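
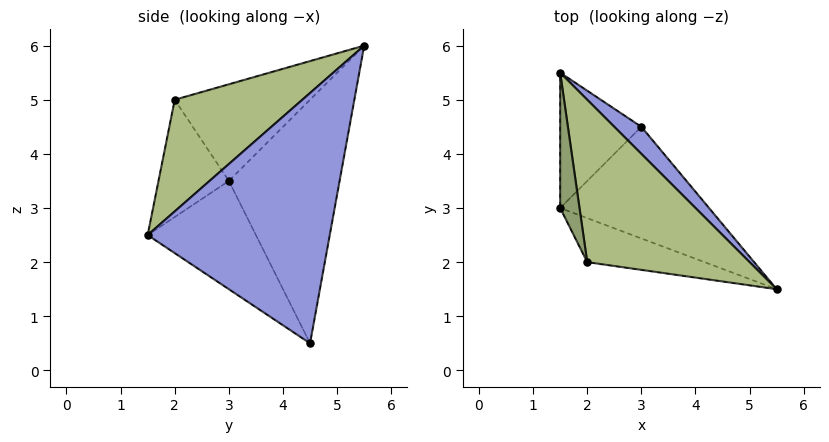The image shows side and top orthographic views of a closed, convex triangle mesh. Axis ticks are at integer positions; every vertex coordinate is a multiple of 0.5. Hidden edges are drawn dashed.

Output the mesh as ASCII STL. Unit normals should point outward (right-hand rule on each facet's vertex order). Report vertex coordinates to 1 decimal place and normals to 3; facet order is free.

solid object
 facet normal -0.410 -0.717 -0.564
  outer loop
   vertex 3.0 4.5 0.5
   vertex 5.5 1.5 2.5
   vertex 1.5 3.0 3.5
  endloop
 endfacet
 facet normal -0.905 0.302 -0.302
  outer loop
   vertex 3.0 4.5 0.5
   vertex 1.5 3.0 3.5
   vertex 1.5 5.5 6.0
  endloop
 endfacet
 facet normal 0.739 0.669 0.080
  outer loop
   vertex 3.0 4.5 0.5
   vertex 1.5 5.5 6.0
   vertex 5.5 1.5 2.5
  endloop
 endfacet
 facet normal -0.408 -0.816 -0.408
  outer loop
   vertex 2.0 2.0 5.0
   vertex 1.5 3.0 3.5
   vertex 5.5 1.5 2.5
  endloop
 endfacet
 facet normal -0.962 -0.192 0.192
  outer loop
   vertex 2.0 2.0 5.0
   vertex 1.5 5.5 6.0
   vertex 1.5 3.0 3.5
  endloop
 endfacet
 facet normal 0.560 -0.153 0.814
  outer loop
   vertex 2.0 2.0 5.0
   vertex 5.5 1.5 2.5
   vertex 1.5 5.5 6.0
  endloop
 endfacet
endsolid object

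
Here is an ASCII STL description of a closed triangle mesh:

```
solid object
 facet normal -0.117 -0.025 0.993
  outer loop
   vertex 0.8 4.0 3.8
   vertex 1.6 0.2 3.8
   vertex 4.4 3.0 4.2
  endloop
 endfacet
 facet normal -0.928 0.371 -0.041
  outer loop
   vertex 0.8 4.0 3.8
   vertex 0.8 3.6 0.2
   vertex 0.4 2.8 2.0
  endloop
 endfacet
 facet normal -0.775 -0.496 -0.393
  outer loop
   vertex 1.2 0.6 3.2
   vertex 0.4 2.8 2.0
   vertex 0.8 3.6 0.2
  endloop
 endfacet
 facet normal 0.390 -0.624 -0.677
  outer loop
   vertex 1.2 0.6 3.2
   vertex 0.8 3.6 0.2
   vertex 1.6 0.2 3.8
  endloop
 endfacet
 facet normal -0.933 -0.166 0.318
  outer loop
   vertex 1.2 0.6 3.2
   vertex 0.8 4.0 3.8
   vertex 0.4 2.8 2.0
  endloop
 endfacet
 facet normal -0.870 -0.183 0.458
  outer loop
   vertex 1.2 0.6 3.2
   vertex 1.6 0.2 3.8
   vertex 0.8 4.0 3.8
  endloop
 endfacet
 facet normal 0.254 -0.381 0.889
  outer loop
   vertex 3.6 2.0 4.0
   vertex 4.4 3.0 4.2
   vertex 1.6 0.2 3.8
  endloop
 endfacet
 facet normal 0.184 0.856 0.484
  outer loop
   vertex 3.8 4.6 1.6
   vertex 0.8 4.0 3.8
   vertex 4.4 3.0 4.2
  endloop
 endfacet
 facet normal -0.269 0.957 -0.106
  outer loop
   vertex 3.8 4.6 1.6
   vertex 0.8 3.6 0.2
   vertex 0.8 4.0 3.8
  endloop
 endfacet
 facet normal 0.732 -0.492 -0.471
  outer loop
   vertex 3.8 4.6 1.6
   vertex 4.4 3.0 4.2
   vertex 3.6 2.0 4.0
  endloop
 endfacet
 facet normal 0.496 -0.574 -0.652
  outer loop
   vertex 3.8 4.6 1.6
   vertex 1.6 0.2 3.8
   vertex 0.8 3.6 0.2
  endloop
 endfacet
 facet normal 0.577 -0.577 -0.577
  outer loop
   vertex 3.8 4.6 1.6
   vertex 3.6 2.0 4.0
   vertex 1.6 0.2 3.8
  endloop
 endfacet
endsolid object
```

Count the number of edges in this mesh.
18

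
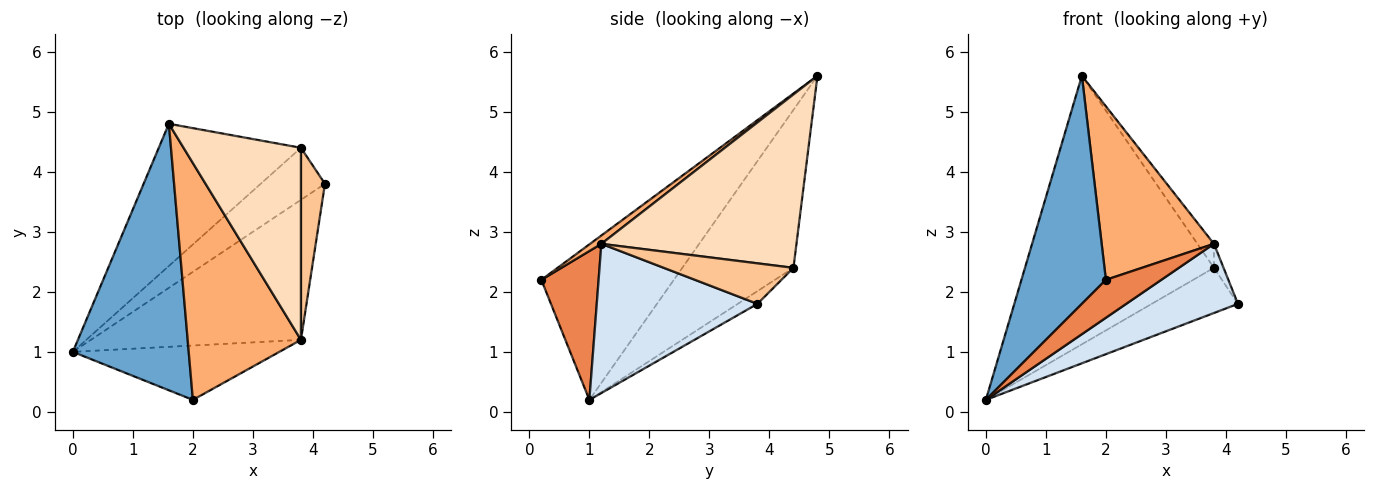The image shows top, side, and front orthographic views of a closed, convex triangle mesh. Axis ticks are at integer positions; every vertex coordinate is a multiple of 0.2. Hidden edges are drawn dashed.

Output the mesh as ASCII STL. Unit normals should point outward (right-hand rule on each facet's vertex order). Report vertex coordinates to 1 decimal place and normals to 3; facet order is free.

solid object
 facet normal -0.714 -0.455 0.532
  outer loop
   vertex 2.0 0.2 2.2
   vertex 1.6 4.8 5.6
   vertex 0.0 1.0 0.2
  endloop
 endfacet
 facet normal -0.148 0.648 -0.747
  outer loop
   vertex 3.8 4.4 2.4
   vertex 4.2 3.8 1.8
   vertex 0.0 1.0 0.2
  endloop
 endfacet
 facet normal -0.461 0.784 -0.415
  outer loop
   vertex 3.8 4.4 2.4
   vertex 0.0 1.0 0.2
   vertex 1.6 4.8 5.6
  endloop
 endfacet
 facet normal 0.537 -0.374 -0.756
  outer loop
   vertex 3.8 1.2 2.8
   vertex 0.0 1.0 0.2
   vertex 4.2 3.8 1.8
  endloop
 endfacet
 facet normal 0.509 -0.493 -0.706
  outer loop
   vertex 3.8 1.2 2.8
   vertex 2.0 0.2 2.2
   vertex 0.0 1.0 0.2
  endloop
 endfacet
 facet normal 0.059 -0.590 0.805
  outer loop
   vertex 3.8 1.2 2.8
   vertex 1.6 4.8 5.6
   vertex 2.0 0.2 2.2
  endloop
 endfacet
 facet normal 0.859 0.064 0.509
  outer loop
   vertex 3.8 1.2 2.8
   vertex 4.2 3.8 1.8
   vertex 3.8 4.4 2.4
  endloop
 endfacet
 facet normal 0.826 0.070 0.559
  outer loop
   vertex 3.8 1.2 2.8
   vertex 3.8 4.4 2.4
   vertex 1.6 4.8 5.6
  endloop
 endfacet
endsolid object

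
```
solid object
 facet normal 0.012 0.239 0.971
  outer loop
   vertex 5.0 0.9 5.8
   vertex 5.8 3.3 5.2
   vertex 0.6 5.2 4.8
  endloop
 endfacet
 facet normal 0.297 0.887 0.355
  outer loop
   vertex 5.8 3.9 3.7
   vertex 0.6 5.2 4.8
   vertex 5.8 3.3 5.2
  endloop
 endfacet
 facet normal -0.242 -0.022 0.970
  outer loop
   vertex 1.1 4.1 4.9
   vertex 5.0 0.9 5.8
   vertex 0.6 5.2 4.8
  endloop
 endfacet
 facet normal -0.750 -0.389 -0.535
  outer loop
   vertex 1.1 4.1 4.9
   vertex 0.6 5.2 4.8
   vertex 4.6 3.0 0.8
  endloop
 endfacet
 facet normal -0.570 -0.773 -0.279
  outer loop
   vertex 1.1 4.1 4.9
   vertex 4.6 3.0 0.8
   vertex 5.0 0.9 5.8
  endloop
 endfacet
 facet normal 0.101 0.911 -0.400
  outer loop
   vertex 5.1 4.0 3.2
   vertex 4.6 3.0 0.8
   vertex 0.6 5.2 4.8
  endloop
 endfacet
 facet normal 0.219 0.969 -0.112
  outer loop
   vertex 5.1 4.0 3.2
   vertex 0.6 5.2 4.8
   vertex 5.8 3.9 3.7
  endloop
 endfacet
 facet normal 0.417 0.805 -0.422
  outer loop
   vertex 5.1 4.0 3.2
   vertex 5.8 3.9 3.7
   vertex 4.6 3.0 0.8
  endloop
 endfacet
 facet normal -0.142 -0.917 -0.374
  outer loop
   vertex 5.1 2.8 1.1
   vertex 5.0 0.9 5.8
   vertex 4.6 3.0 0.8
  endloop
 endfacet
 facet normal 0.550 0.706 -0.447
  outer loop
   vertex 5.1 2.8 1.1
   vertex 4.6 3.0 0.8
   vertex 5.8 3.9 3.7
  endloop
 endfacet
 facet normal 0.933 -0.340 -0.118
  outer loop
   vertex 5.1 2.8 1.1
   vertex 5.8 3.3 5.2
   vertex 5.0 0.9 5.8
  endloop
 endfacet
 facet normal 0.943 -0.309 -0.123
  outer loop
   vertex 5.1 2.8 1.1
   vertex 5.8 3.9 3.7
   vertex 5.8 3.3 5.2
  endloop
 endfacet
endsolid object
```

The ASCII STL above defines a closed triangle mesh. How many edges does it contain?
18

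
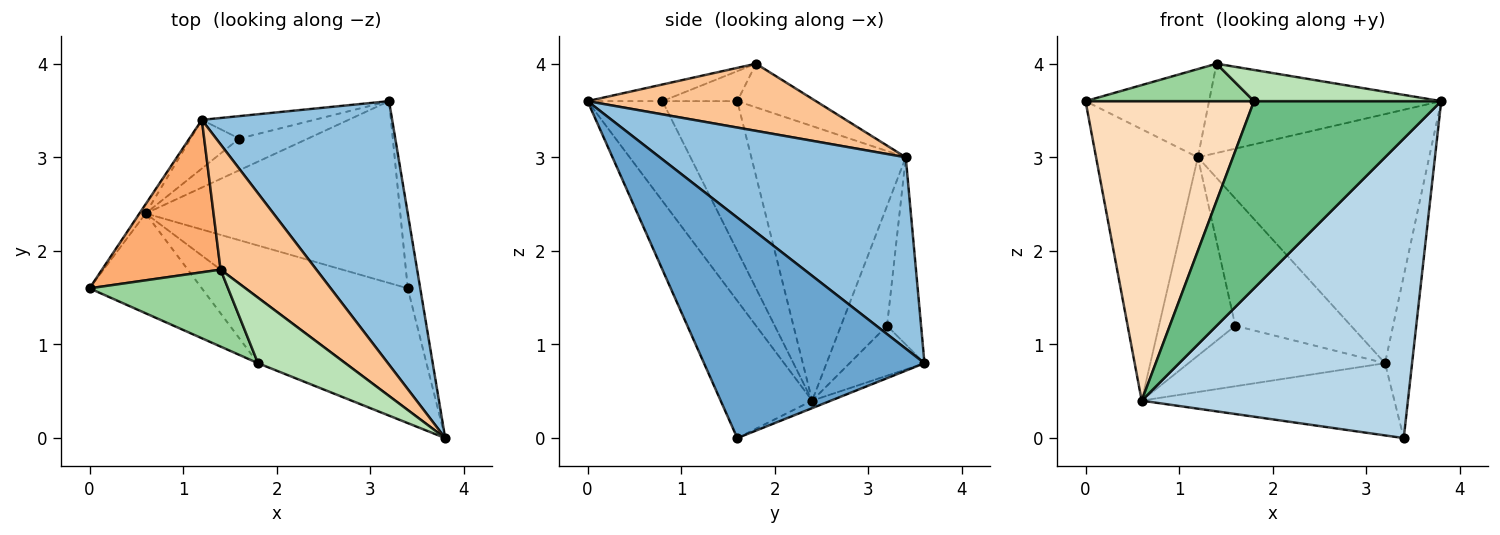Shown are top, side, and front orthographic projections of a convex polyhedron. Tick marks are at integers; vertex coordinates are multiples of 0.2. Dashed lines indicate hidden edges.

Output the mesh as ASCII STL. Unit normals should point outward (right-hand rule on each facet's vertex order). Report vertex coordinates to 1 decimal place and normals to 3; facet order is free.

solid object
 facet normal 0.991 0.122 -0.056
  outer loop
   vertex 3.4 1.6 0.0
   vertex 3.2 3.6 0.8
   vertex 3.8 0.0 3.6
  endloop
 endfacet
 facet normal 0.590 0.555 0.587
  outer loop
   vertex 1.2 3.4 3.0
   vertex 3.8 0.0 3.6
   vertex 3.2 3.6 0.8
  endloop
 endfacet
 facet normal -0.303 -0.883 -0.359
  outer loop
   vertex 0.6 2.4 0.4
   vertex 3.4 1.6 0.0
   vertex 3.8 0.0 3.6
  endloop
 endfacet
 facet normal -0.027 0.369 -0.929
  outer loop
   vertex 0.6 2.4 0.4
   vertex 3.2 3.6 0.8
   vertex 3.4 1.6 0.0
  endloop
 endfacet
 facet normal -0.835 0.550 -0.019
  outer loop
   vertex 0.6 2.4 0.4
   vertex 0.0 1.6 3.6
   vertex 1.2 3.4 3.0
  endloop
 endfacet
 facet normal -0.304 0.477 0.825
  outer loop
   vertex 1.4 1.8 4.0
   vertex 1.2 3.4 3.0
   vertex 0.0 1.6 3.6
  endloop
 endfacet
 facet normal 0.496 0.504 0.707
  outer loop
   vertex 1.4 1.8 4.0
   vertex 3.8 0.0 3.6
   vertex 1.2 3.4 3.0
  endloop
 endfacet
 facet normal -0.389 -0.874 -0.291
  outer loop
   vertex 1.8 0.8 3.6
   vertex 0.0 1.6 3.6
   vertex 0.6 2.4 0.4
  endloop
 endfacet
 facet normal -0.353 -0.883 -0.309
  outer loop
   vertex 1.8 0.8 3.6
   vertex 0.6 2.4 0.4
   vertex 3.8 0.0 3.6
  endloop
 endfacet
 facet normal -0.191 -0.429 0.883
  outer loop
   vertex 1.8 0.8 3.6
   vertex 1.4 1.8 4.0
   vertex 0.0 1.6 3.6
  endloop
 endfacet
 facet normal -0.169 -0.424 0.890
  outer loop
   vertex 1.8 0.8 3.6
   vertex 3.8 0.0 3.6
   vertex 1.4 1.8 4.0
  endloop
 endfacet
 facet normal -0.278 0.946 -0.167
  outer loop
   vertex 1.6 3.2 1.2
   vertex 1.2 3.4 3.0
   vertex 3.2 3.6 0.8
  endloop
 endfacet
 facet normal -0.320 0.839 -0.440
  outer loop
   vertex 1.6 3.2 1.2
   vertex 3.2 3.6 0.8
   vertex 0.6 2.4 0.4
  endloop
 endfacet
 facet normal -0.506 0.838 -0.205
  outer loop
   vertex 1.6 3.2 1.2
   vertex 0.6 2.4 0.4
   vertex 1.2 3.4 3.0
  endloop
 endfacet
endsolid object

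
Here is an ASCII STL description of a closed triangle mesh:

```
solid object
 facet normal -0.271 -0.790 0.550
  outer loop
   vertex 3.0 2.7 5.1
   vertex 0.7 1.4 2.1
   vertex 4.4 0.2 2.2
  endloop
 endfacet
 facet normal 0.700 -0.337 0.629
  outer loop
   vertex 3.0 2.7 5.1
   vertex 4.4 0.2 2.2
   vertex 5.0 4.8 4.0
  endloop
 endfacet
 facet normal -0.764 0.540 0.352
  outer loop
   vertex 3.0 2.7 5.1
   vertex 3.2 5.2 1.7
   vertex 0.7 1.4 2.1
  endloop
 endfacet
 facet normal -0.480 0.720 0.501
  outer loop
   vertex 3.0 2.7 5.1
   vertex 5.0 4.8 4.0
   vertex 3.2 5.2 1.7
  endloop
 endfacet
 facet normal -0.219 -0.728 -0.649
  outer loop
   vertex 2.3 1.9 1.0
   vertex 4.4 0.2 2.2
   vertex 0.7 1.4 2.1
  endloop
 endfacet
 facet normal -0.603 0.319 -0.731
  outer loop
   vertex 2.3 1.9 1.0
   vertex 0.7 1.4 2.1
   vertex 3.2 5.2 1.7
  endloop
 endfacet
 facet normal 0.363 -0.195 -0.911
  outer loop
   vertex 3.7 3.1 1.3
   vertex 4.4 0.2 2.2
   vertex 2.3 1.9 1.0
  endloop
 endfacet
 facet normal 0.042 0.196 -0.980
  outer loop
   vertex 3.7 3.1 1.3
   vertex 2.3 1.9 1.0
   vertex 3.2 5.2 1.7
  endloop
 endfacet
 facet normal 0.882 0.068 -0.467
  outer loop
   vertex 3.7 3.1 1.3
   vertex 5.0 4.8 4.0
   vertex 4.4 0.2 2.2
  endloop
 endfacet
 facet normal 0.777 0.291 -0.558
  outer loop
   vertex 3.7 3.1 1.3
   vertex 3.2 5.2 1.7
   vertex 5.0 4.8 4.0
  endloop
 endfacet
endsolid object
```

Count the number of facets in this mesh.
10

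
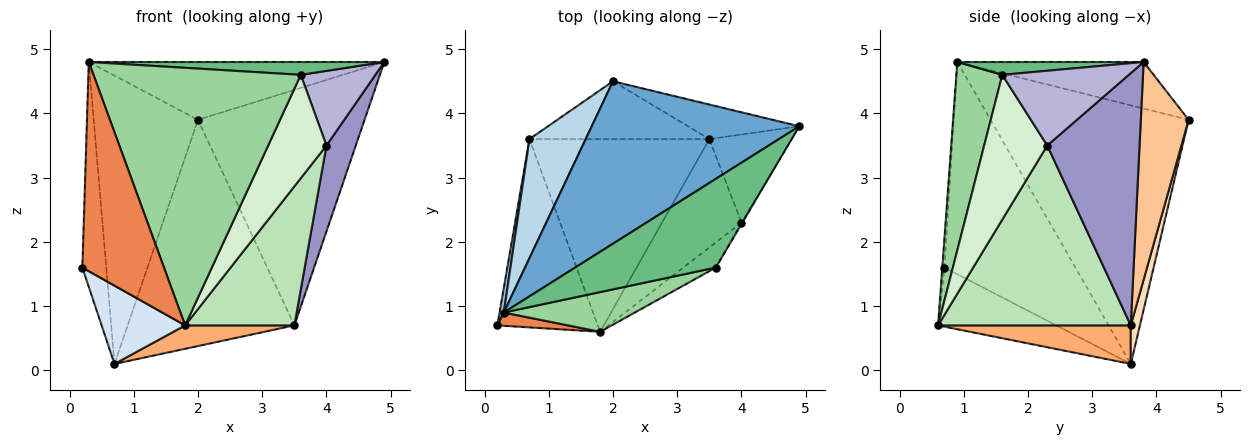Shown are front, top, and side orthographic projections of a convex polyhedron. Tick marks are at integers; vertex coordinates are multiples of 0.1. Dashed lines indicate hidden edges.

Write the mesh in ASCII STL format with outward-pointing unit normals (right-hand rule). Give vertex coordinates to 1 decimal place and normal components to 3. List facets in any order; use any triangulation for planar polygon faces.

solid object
 facet normal -0.207 0.328 0.922
  outer loop
   vertex 0.3 0.9 4.8
   vertex 4.9 3.8 4.8
   vertex 2.0 4.5 3.9
  endloop
 endfacet
 facet normal -0.984 0.180 0.020
  outer loop
   vertex 0.3 0.9 4.8
   vertex 0.7 3.6 0.1
   vertex 0.2 0.7 1.6
  endloop
 endfacet
 facet normal -0.869 0.458 0.189
  outer loop
   vertex 0.3 0.9 4.8
   vertex 2.0 4.5 3.9
   vertex 0.7 3.6 0.1
  endloop
 endfacet
 facet normal -0.477 -0.337 -0.811
  outer loop
   vertex 1.8 0.6 0.7
   vertex 0.2 0.7 1.6
   vertex 0.7 3.6 0.1
  endloop
 endfacet
 facet normal -0.027 -0.998 0.063
  outer loop
   vertex 1.8 0.6 0.7
   vertex 0.3 0.9 4.8
   vertex 0.2 0.7 1.6
  endloop
 endfacet
 facet normal 0.208 -0.118 -0.971
  outer loop
   vertex 3.5 3.6 0.7
   vertex 1.8 0.6 0.7
   vertex 0.7 3.6 0.1
  endloop
 endfacet
 facet normal 0.273 0.952 -0.140
  outer loop
   vertex 3.5 3.6 0.7
   vertex 2.0 4.5 3.9
   vertex 4.9 3.8 4.8
  endloop
 endfacet
 facet normal 0.053 0.967 -0.247
  outer loop
   vertex 3.5 3.6 0.7
   vertex 0.7 3.6 0.1
   vertex 2.0 4.5 3.9
  endloop
 endfacet
 facet normal 0.090 -0.143 0.986
  outer loop
   vertex 3.6 1.6 4.6
   vertex 4.9 3.8 4.8
   vertex 0.3 0.9 4.8
  endloop
 endfacet
 facet normal 0.214 -0.965 0.149
  outer loop
   vertex 3.6 1.6 4.6
   vertex 0.3 0.9 4.8
   vertex 1.8 0.6 0.7
  endloop
 endfacet
 facet normal 0.812 -0.460 -0.359
  outer loop
   vertex 4.0 2.3 3.5
   vertex 1.8 0.6 0.7
   vertex 3.5 3.6 0.7
  endloop
 endfacet
 facet normal 0.725 -0.670 -0.163
  outer loop
   vertex 4.0 2.3 3.5
   vertex 3.6 1.6 4.6
   vertex 1.8 0.6 0.7
  endloop
 endfacet
 facet normal 0.910 -0.289 -0.297
  outer loop
   vertex 4.0 2.3 3.5
   vertex 3.5 3.6 0.7
   vertex 4.9 3.8 4.8
  endloop
 endfacet
 facet normal 0.861 -0.508 -0.010
  outer loop
   vertex 4.0 2.3 3.5
   vertex 4.9 3.8 4.8
   vertex 3.6 1.6 4.6
  endloop
 endfacet
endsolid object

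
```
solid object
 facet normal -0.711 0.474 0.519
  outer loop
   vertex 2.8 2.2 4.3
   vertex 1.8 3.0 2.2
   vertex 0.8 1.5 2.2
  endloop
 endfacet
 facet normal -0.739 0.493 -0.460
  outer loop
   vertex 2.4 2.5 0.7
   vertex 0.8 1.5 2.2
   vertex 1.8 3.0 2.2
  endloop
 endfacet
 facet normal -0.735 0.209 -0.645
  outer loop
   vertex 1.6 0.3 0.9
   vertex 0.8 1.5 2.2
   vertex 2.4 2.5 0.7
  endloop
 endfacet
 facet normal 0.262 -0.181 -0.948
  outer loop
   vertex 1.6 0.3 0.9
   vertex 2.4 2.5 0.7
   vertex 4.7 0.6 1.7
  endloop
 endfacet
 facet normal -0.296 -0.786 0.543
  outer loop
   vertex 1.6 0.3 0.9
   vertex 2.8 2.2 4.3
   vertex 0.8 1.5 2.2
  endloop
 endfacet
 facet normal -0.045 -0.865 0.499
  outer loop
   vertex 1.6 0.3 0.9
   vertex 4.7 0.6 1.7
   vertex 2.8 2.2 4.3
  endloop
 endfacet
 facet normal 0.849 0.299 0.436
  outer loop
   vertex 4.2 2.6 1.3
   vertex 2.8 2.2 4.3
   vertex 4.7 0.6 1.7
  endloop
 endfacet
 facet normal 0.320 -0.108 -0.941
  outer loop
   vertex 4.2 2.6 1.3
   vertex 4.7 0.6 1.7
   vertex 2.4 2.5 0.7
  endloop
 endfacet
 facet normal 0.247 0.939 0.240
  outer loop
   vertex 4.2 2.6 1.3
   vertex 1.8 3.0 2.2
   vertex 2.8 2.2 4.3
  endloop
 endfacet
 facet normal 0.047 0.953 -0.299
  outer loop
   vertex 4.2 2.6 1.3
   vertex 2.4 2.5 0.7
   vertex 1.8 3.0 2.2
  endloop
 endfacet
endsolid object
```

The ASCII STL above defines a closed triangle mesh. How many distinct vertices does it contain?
7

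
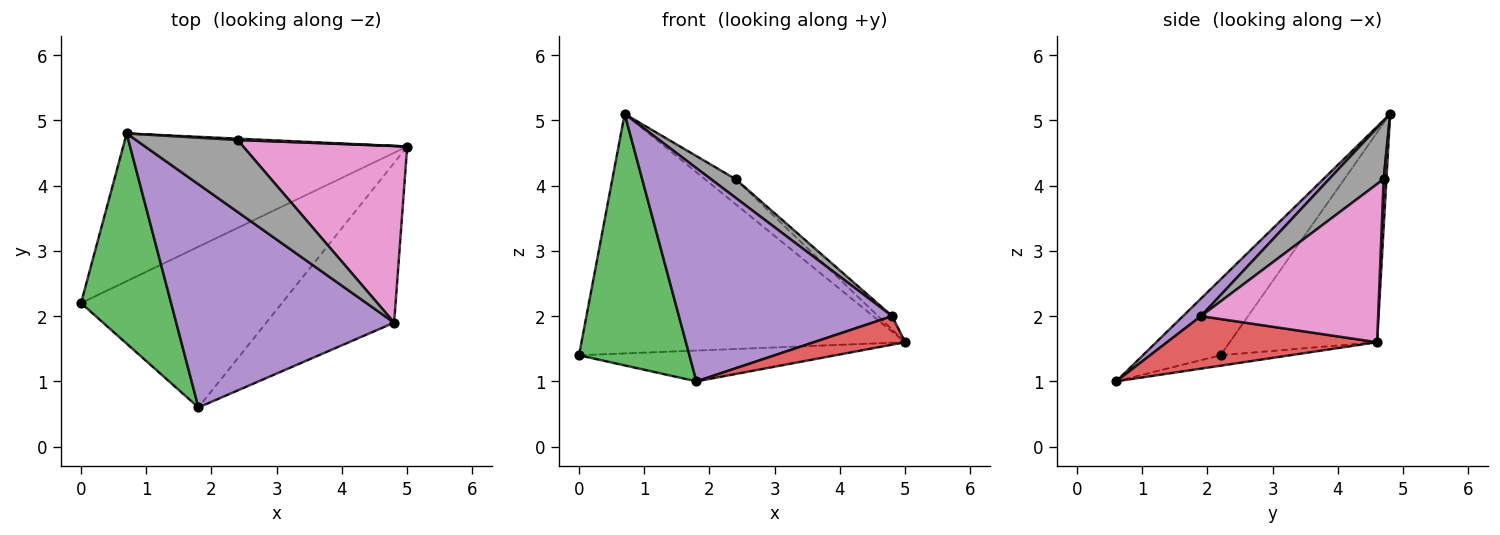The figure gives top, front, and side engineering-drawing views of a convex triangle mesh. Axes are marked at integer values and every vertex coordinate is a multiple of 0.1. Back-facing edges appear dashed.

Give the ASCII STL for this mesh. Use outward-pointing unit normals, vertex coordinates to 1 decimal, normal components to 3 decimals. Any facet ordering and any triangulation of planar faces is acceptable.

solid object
 facet normal -0.051 0.188 -0.981
  outer loop
   vertex 1.8 0.6 1.0
   vertex 0.0 2.2 1.4
   vertex 5.0 4.6 1.6
  endloop
 endfacet
 facet normal -0.361 0.794 -0.489
  outer loop
   vertex 0.7 4.8 5.1
   vertex 5.0 4.6 1.6
   vertex 0.0 2.2 1.4
  endloop
 endfacet
 facet normal -0.475 -0.675 0.564
  outer loop
   vertex 0.7 4.8 5.1
   vertex 0.0 2.2 1.4
   vertex 1.8 0.6 1.0
  endloop
 endfacet
 facet normal 0.375 -0.163 -0.913
  outer loop
   vertex 4.8 1.9 2.0
   vertex 1.8 0.6 1.0
   vertex 5.0 4.6 1.6
  endloop
 endfacet
 facet normal 0.058 -0.690 0.722
  outer loop
   vertex 4.8 1.9 2.0
   vertex 0.7 4.8 5.1
   vertex 1.8 0.6 1.0
  endloop
 endfacet
 facet normal 0.090 0.994 0.054
  outer loop
   vertex 2.4 4.7 4.1
   vertex 5.0 4.6 1.6
   vertex 0.7 4.8 5.1
  endloop
 endfacet
 facet normal 0.693 0.055 0.719
  outer loop
   vertex 2.4 4.7 4.1
   vertex 4.8 1.9 2.0
   vertex 5.0 4.6 1.6
  endloop
 endfacet
 facet normal 0.485 -0.219 0.847
  outer loop
   vertex 2.4 4.7 4.1
   vertex 0.7 4.8 5.1
   vertex 4.8 1.9 2.0
  endloop
 endfacet
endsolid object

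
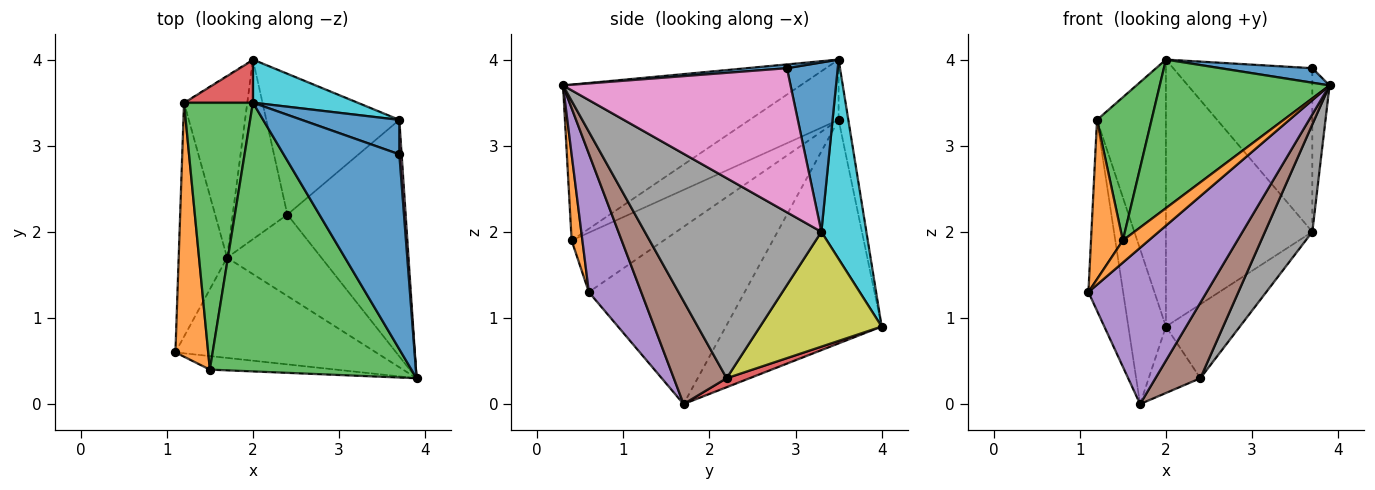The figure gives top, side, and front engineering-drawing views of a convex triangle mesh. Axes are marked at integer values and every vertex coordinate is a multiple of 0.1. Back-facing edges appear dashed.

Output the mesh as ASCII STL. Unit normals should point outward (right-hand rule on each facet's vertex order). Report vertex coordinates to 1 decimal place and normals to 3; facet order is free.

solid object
 facet normal 0.032 -0.074 0.997
  outer loop
   vertex 3.7 2.9 3.9
   vertex 2.0 3.5 4.0
   vertex 3.9 0.3 3.7
  endloop
 endfacet
 facet normal 0.335 -0.804 -0.491
  outer loop
   vertex 1.5 0.4 1.9
   vertex 1.1 0.6 1.3
   vertex 3.9 0.3 3.7
  endloop
 endfacet
 facet normal -0.560 -0.401 0.725
  outer loop
   vertex 1.5 0.4 1.9
   vertex 3.9 0.3 3.7
   vertex 2.0 3.5 4.0
  endloop
 endfacet
 facet normal 0.152 0.343 -0.927
  outer loop
   vertex 1.7 1.7 0.0
   vertex 2.0 4.0 0.9
   vertex 2.4 2.2 0.3
  endloop
 endfacet
 facet normal 0.349 -0.789 -0.506
  outer loop
   vertex 1.7 1.7 0.0
   vertex 3.9 0.3 3.7
   vertex 1.1 0.6 1.3
  endloop
 endfacet
 facet normal 0.625 -0.531 -0.572
  outer loop
   vertex 1.7 1.7 0.0
   vertex 2.4 2.2 0.3
   vertex 3.9 0.3 3.7
  endloop
 endfacet
 facet normal 0.997 0.075 0.016
  outer loop
   vertex 3.7 3.3 2.0
   vertex 3.7 2.9 3.9
   vertex 3.9 0.3 3.7
  endloop
 endfacet
 facet normal 0.839 -0.225 -0.496
  outer loop
   vertex 3.7 3.3 2.0
   vertex 3.9 0.3 3.7
   vertex 2.4 2.2 0.3
  endloop
 endfacet
 facet normal 0.607 0.369 -0.703
  outer loop
   vertex 3.7 3.3 2.0
   vertex 2.4 2.2 0.3
   vertex 2.0 4.0 0.9
  endloop
 endfacet
 facet normal 0.290 0.945 0.152
  outer loop
   vertex 3.7 3.3 2.0
   vertex 2.0 4.0 0.9
   vertex 2.0 3.5 4.0
  endloop
 endfacet
 facet normal 0.337 0.921 0.194
  outer loop
   vertex 3.7 3.3 2.0
   vertex 2.0 3.5 4.0
   vertex 3.7 2.9 3.9
  endloop
 endfacet
 facet normal -0.838 -0.290 0.462
  outer loop
   vertex 1.2 3.5 3.3
   vertex 1.1 0.6 1.3
   vertex 1.5 0.4 1.9
  endloop
 endfacet
 facet normal -0.611 -0.374 0.698
  outer loop
   vertex 1.2 3.5 3.3
   vertex 1.5 0.4 1.9
   vertex 2.0 3.5 4.0
  endloop
 endfacet
 facet normal -0.138 0.978 0.158
  outer loop
   vertex 1.2 3.5 3.3
   vertex 2.0 3.5 4.0
   vertex 2.0 4.0 0.9
  endloop
 endfacet
 facet normal -0.943 0.210 -0.258
  outer loop
   vertex 1.2 3.5 3.3
   vertex 1.7 1.7 0.0
   vertex 1.1 0.6 1.3
  endloop
 endfacet
 facet normal -0.937 0.226 -0.265
  outer loop
   vertex 1.2 3.5 3.3
   vertex 2.0 4.0 0.9
   vertex 1.7 1.7 0.0
  endloop
 endfacet
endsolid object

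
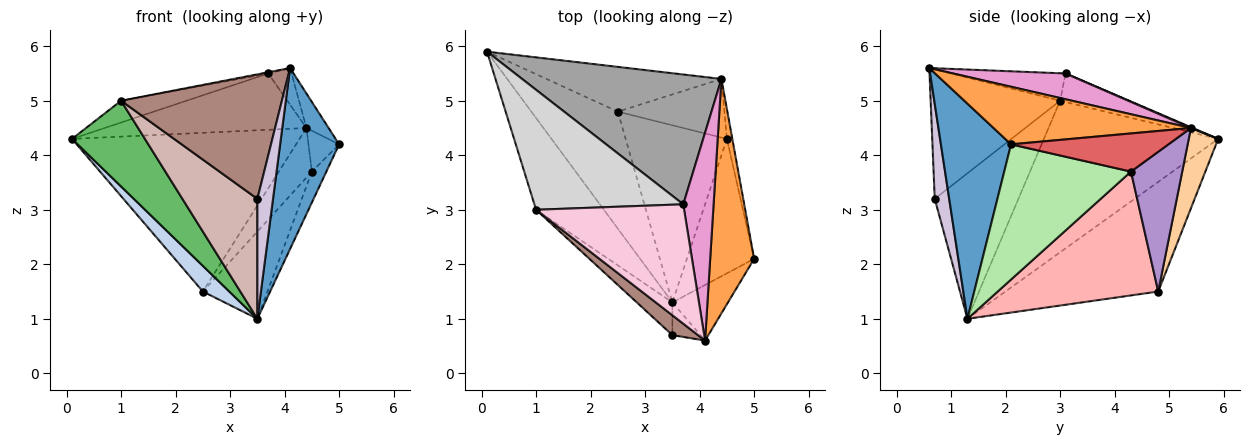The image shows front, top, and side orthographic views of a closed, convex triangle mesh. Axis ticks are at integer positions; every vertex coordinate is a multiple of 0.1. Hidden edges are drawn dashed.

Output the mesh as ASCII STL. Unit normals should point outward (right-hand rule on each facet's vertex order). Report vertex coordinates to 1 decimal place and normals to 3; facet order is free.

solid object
 facet normal 0.751 -0.632 -0.194
  outer loop
   vertex 3.5 1.3 1.0
   vertex 5.0 2.1 4.2
   vertex 4.1 0.6 5.6
  endloop
 endfacet
 facet normal -0.778 -0.135 -0.614
  outer loop
   vertex 2.5 4.8 1.5
   vertex 3.5 1.3 1.0
   vertex 0.1 5.9 4.3
  endloop
 endfacet
 facet normal 0.792 0.089 0.604
  outer loop
   vertex 4.4 5.4 4.5
   vertex 4.1 0.6 5.6
   vertex 5.0 2.1 4.2
  endloop
 endfacet
 facet normal 0.124 0.955 -0.269
  outer loop
   vertex 4.4 5.4 4.5
   vertex 2.5 4.8 1.5
   vertex 0.1 5.9 4.3
  endloop
 endfacet
 facet normal -0.853 -0.357 -0.381
  outer loop
   vertex 1.0 3.0 5.0
   vertex 0.1 5.9 4.3
   vertex 3.5 1.3 1.0
  endloop
 endfacet
 facet normal 0.891 0.102 -0.443
  outer loop
   vertex 4.5 4.3 3.7
   vertex 5.0 2.1 4.2
   vertex 3.5 1.3 1.0
  endloop
 endfacet
 facet normal 0.972 0.189 -0.139
  outer loop
   vertex 4.5 4.3 3.7
   vertex 4.4 5.4 4.5
   vertex 5.0 2.1 4.2
  endloop
 endfacet
 facet normal 0.739 0.298 -0.604
  outer loop
   vertex 4.5 4.3 3.7
   vertex 3.5 1.3 1.0
   vertex 2.5 4.8 1.5
  endloop
 endfacet
 facet normal 0.707 0.457 -0.539
  outer loop
   vertex 4.5 4.3 3.7
   vertex 2.5 4.8 1.5
   vertex 4.4 5.4 4.5
  endloop
 endfacet
 facet normal 0.666 -0.720 -0.196
  outer loop
   vertex 3.5 0.7 3.2
   vertex 3.5 1.3 1.0
   vertex 4.1 0.6 5.6
  endloop
 endfacet
 facet normal -0.622 -0.773 0.123
  outer loop
   vertex 3.5 0.7 3.2
   vertex 4.1 0.6 5.6
   vertex 1.0 3.0 5.0
  endloop
 endfacet
 facet normal -0.733 -0.656 -0.179
  outer loop
   vertex 3.5 0.7 3.2
   vertex 1.0 3.0 5.0
   vertex 3.5 1.3 1.0
  endloop
 endfacet
 facet normal 0.642 0.133 0.755
  outer loop
   vertex 3.7 3.1 5.5
   vertex 4.1 0.6 5.6
   vertex 4.4 5.4 4.5
  endloop
 endfacet
 facet normal -0.182 0.010 0.983
  outer loop
   vertex 3.7 3.1 5.5
   vertex 1.0 3.0 5.0
   vertex 4.1 0.6 5.6
  endloop
 endfacet
 facet normal 0.004 0.398 0.917
  outer loop
   vertex 3.7 3.1 5.5
   vertex 4.4 5.4 4.5
   vertex 0.1 5.9 4.3
  endloop
 endfacet
 facet normal -0.186 0.176 0.967
  outer loop
   vertex 3.7 3.1 5.5
   vertex 0.1 5.9 4.3
   vertex 1.0 3.0 5.0
  endloop
 endfacet
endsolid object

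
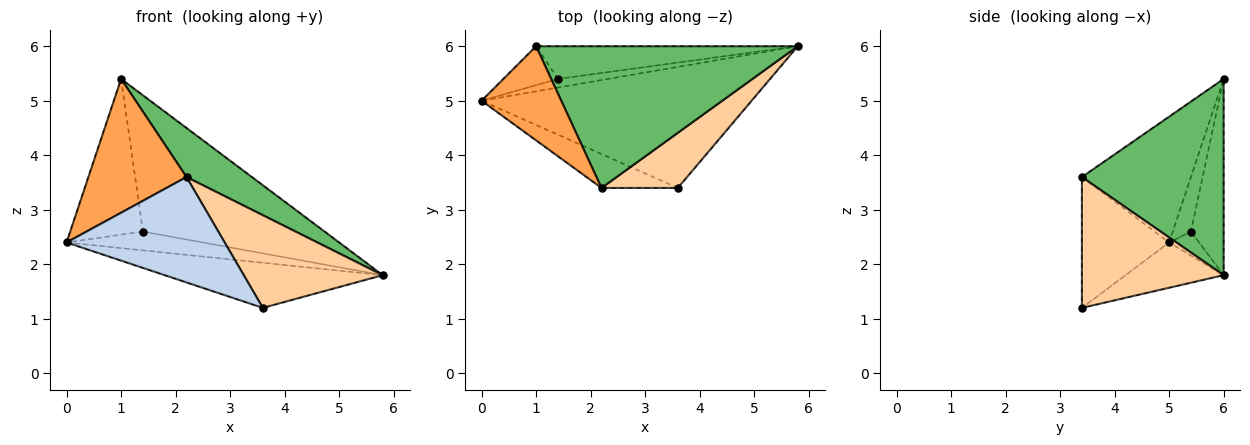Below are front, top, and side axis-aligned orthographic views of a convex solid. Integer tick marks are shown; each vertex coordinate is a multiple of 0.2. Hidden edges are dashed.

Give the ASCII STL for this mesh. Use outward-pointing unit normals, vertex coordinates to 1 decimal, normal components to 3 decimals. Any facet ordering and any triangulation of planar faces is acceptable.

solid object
 facet normal -0.155 0.345 -0.926
  outer loop
   vertex 3.6 3.4 1.2
   vertex 0.0 5.0 2.4
   vertex 5.8 6.0 1.8
  endloop
 endfacet
 facet normal -0.465 -0.843 -0.271
  outer loop
   vertex 2.2 3.4 3.6
   vertex 0.0 5.0 2.4
   vertex 3.6 3.4 1.2
  endloop
 endfacet
 facet normal -0.673 -0.605 0.426
  outer loop
   vertex 2.2 3.4 3.6
   vertex 1.0 6.0 5.4
   vertex 0.0 5.0 2.4
  endloop
 endfacet
 facet normal 0.659 -0.646 0.384
  outer loop
   vertex 2.2 3.4 3.6
   vertex 3.6 3.4 1.2
   vertex 5.8 6.0 1.8
  endloop
 endfacet
 facet normal 0.578 -0.267 0.771
  outer loop
   vertex 2.2 3.4 3.6
   vertex 5.8 6.0 1.8
   vertex 1.0 6.0 5.4
  endloop
 endfacet
 facet normal -0.196 0.891 -0.410
  outer loop
   vertex 1.4 5.4 2.6
   vertex 5.8 6.0 1.8
   vertex 0.0 5.0 2.4
  endloop
 endfacet
 facet normal -0.236 0.943 -0.236
  outer loop
   vertex 1.4 5.4 2.6
   vertex 0.0 5.0 2.4
   vertex 1.0 6.0 5.4
  endloop
 endfacet
 facet normal -0.172 0.958 -0.230
  outer loop
   vertex 1.4 5.4 2.6
   vertex 1.0 6.0 5.4
   vertex 5.8 6.0 1.8
  endloop
 endfacet
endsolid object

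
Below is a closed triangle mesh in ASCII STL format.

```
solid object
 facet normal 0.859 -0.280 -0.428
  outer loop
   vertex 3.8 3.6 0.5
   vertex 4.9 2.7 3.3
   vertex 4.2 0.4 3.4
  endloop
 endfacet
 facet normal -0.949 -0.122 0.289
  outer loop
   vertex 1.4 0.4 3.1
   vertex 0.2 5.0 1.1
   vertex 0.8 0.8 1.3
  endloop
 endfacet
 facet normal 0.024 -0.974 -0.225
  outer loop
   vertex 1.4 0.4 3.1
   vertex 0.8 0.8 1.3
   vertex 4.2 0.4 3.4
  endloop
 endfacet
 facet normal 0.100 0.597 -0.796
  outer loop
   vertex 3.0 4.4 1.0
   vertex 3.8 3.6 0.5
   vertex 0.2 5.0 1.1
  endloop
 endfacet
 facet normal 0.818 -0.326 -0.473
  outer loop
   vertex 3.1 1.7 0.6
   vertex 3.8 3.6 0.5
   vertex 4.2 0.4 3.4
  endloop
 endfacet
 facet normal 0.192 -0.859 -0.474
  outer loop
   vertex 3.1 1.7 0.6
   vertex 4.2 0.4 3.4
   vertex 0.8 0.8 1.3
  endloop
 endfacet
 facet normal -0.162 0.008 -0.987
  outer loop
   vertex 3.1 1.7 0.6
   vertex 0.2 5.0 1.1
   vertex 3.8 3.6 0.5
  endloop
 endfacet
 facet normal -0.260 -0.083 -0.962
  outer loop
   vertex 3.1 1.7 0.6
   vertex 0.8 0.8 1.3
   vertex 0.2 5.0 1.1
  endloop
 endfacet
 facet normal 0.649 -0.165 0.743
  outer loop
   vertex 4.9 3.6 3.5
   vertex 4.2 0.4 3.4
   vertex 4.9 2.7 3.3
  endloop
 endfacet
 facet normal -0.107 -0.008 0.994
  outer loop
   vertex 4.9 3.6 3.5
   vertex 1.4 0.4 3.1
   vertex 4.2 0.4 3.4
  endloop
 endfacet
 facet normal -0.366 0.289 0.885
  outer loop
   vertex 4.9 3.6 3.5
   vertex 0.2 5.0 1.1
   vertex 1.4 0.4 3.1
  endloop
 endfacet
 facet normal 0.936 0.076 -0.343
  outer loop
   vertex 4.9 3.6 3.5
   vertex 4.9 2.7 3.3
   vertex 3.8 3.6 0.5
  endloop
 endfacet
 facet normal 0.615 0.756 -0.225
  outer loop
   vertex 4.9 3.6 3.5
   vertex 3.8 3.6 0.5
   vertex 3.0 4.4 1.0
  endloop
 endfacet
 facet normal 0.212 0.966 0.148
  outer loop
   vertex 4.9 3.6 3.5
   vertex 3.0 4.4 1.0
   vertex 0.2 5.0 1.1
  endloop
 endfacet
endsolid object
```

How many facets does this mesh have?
14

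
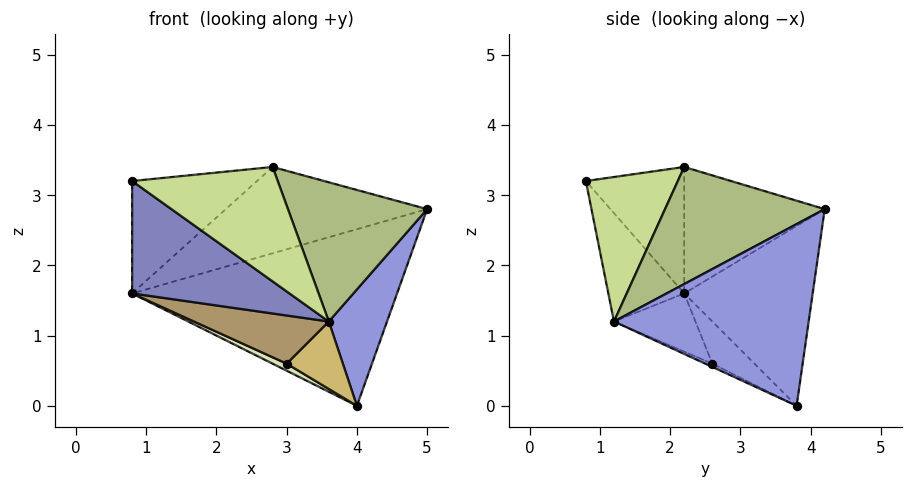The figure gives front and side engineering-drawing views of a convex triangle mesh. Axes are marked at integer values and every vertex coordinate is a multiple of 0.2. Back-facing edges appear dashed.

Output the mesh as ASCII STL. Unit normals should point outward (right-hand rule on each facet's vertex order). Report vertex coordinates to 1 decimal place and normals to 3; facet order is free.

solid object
 facet normal -0.436 0.899 0.027
  outer loop
   vertex 4.0 3.8 0.0
   vertex 0.8 2.2 1.6
   vertex 5.0 4.2 2.8
  endloop
 endfacet
 facet normal -0.341 -0.707 -0.619
  outer loop
   vertex 3.6 1.2 1.2
   vertex 0.8 0.8 3.2
   vertex 0.8 2.2 1.6
  endloop
 endfacet
 facet normal 0.917 -0.274 -0.288
  outer loop
   vertex 3.6 1.2 1.2
   vertex 4.0 3.8 0.0
   vertex 5.0 4.2 2.8
  endloop
 endfacet
 facet normal -0.483 0.692 0.537
  outer loop
   vertex 2.8 2.2 3.4
   vertex 5.0 4.2 2.8
   vertex 0.8 2.2 1.6
  endloop
 endfacet
 facet normal -0.510 0.647 0.566
  outer loop
   vertex 2.8 2.2 3.4
   vertex 0.8 2.2 1.6
   vertex 0.8 0.8 3.2
  endloop
 endfacet
 facet normal 0.654 -0.570 0.497
  outer loop
   vertex 2.8 2.2 3.4
   vertex 3.6 1.2 1.2
   vertex 5.0 4.2 2.8
  endloop
 endfacet
 facet normal 0.462 -0.732 0.501
  outer loop
   vertex 2.8 2.2 3.4
   vertex 0.8 0.8 3.2
   vertex 3.6 1.2 1.2
  endloop
 endfacet
 facet normal -0.391 -0.130 -0.911
  outer loop
   vertex 3.0 2.6 0.6
   vertex 0.8 2.2 1.6
   vertex 4.0 3.8 0.0
  endloop
 endfacet
 facet normal -0.290 -0.479 -0.829
  outer loop
   vertex 3.0 2.6 0.6
   vertex 3.6 1.2 1.2
   vertex 0.8 2.2 1.6
  endloop
 endfacet
 facet normal -0.051 -0.412 -0.910
  outer loop
   vertex 3.0 2.6 0.6
   vertex 4.0 3.8 0.0
   vertex 3.6 1.2 1.2
  endloop
 endfacet
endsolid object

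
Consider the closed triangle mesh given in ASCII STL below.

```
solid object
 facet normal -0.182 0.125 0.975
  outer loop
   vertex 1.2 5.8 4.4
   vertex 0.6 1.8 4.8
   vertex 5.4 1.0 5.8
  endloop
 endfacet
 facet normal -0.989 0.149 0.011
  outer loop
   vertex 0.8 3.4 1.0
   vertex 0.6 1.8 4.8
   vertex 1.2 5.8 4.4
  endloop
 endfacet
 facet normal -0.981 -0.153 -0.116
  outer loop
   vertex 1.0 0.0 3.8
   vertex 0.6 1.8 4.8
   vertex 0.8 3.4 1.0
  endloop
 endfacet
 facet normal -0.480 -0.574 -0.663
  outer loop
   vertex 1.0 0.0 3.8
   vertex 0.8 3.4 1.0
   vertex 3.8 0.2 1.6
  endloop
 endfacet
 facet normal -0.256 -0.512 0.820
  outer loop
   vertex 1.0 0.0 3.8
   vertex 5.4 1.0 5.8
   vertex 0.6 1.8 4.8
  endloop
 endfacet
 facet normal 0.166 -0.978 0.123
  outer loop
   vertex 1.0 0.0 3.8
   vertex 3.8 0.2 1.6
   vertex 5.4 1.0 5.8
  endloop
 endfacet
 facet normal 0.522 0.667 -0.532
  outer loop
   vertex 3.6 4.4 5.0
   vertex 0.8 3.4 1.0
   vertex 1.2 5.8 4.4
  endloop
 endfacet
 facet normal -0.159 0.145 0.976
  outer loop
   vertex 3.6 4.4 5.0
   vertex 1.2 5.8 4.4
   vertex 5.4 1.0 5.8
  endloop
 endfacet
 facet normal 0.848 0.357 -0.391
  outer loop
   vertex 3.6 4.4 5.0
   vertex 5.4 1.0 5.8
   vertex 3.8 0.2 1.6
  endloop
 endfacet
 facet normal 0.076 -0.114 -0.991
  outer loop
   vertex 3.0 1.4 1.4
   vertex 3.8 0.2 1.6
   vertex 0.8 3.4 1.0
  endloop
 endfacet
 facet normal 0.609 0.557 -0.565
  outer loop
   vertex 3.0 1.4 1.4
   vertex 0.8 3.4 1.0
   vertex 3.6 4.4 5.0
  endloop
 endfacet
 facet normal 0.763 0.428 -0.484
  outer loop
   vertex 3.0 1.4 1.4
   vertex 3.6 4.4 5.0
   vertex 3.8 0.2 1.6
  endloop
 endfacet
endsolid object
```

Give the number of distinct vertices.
8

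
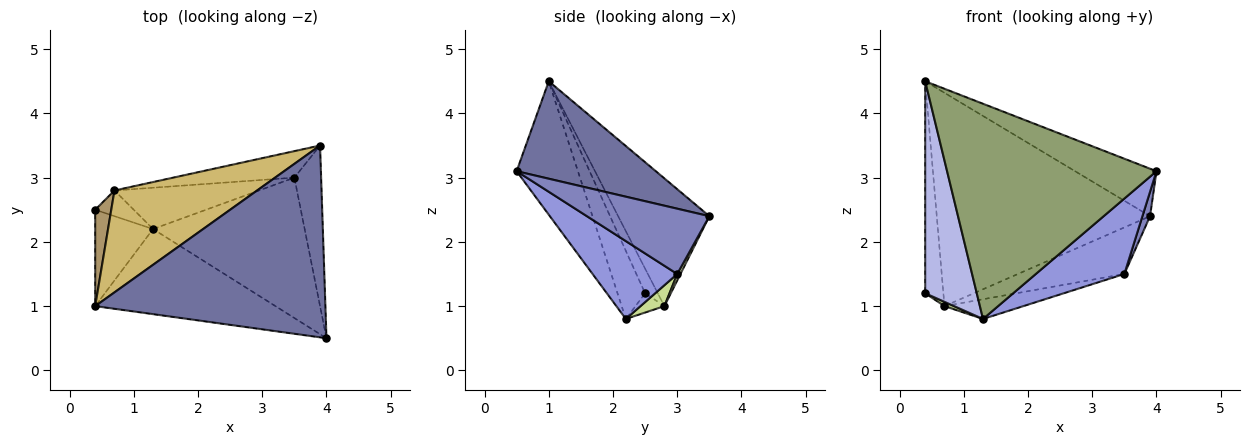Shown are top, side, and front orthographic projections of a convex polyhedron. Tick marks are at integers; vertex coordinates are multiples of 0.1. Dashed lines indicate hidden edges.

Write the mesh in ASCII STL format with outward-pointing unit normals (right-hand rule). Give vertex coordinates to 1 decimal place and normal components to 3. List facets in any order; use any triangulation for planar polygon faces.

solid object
 facet normal 0.380 0.222 0.898
  outer loop
   vertex 0.4 1.0 4.5
   vertex 4.0 0.5 3.1
   vertex 3.9 3.5 2.4
  endloop
 endfacet
 facet normal 0.924 -0.058 -0.379
  outer loop
   vertex 3.5 3.0 1.5
   vertex 3.9 3.5 2.4
   vertex 4.0 0.5 3.1
  endloop
 endfacet
 facet normal 0.412 -0.431 -0.803
  outer loop
   vertex 1.3 2.2 0.8
   vertex 3.5 3.0 1.5
   vertex 4.0 0.5 3.1
  endloop
 endfacet
 facet normal -0.438 -0.818 -0.372
  outer loop
   vertex 1.3 2.2 0.8
   vertex 0.4 1.0 4.5
   vertex 0.4 2.5 1.2
  endloop
 endfacet
 facet normal -0.263 -0.897 -0.355
  outer loop
   vertex 1.3 2.2 0.8
   vertex 4.0 0.5 3.1
   vertex 0.4 1.0 4.5
  endloop
 endfacet
 facet normal -0.442 -0.147 -0.885
  outer loop
   vertex 0.7 2.8 1.0
   vertex 1.3 2.2 0.8
   vertex 0.4 2.5 1.2
  endloop
 endfacet
 facet normal 0.129 0.427 -0.895
  outer loop
   vertex 0.7 2.8 1.0
   vertex 3.5 3.0 1.5
   vertex 1.3 2.2 0.8
  endloop
 endfacet
 facet normal 0.026 0.869 -0.494
  outer loop
   vertex 0.7 2.8 1.0
   vertex 3.9 3.5 2.4
   vertex 3.5 3.0 1.5
  endloop
 endfacet
 facet normal -0.536 0.769 0.349
  outer loop
   vertex 0.7 2.8 1.0
   vertex 0.4 2.5 1.2
   vertex 0.4 1.0 4.5
  endloop
 endfacet
 facet normal -0.360 0.842 0.402
  outer loop
   vertex 0.7 2.8 1.0
   vertex 0.4 1.0 4.5
   vertex 3.9 3.5 2.4
  endloop
 endfacet
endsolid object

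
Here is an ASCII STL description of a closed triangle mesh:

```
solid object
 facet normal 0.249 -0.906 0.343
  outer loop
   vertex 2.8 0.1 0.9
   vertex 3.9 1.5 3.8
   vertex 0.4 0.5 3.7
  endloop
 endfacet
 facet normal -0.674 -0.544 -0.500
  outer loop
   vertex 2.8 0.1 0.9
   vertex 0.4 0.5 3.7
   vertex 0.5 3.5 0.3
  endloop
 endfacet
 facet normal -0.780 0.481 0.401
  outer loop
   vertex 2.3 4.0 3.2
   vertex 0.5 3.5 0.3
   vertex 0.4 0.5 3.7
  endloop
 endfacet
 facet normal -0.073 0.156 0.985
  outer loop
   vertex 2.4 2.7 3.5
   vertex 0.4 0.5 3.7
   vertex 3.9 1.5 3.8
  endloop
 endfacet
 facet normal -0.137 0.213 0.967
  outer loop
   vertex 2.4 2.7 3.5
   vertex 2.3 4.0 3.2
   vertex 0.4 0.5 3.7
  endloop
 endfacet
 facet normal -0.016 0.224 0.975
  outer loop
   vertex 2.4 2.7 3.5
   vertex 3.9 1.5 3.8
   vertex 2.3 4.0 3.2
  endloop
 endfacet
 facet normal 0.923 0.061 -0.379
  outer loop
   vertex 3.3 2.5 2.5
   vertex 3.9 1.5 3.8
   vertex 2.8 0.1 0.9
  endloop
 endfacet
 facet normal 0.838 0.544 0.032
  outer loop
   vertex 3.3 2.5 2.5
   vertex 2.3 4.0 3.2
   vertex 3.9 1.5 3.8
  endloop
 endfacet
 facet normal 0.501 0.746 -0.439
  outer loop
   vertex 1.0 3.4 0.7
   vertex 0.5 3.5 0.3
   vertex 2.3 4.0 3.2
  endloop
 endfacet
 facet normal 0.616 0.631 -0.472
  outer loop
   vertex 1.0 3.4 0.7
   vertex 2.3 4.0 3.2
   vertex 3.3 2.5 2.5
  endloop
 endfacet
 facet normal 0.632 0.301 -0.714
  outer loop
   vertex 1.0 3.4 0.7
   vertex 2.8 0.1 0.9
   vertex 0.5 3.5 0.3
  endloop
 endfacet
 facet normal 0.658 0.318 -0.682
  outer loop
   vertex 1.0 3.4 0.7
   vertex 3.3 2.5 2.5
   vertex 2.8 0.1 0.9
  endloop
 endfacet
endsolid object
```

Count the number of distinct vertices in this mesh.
8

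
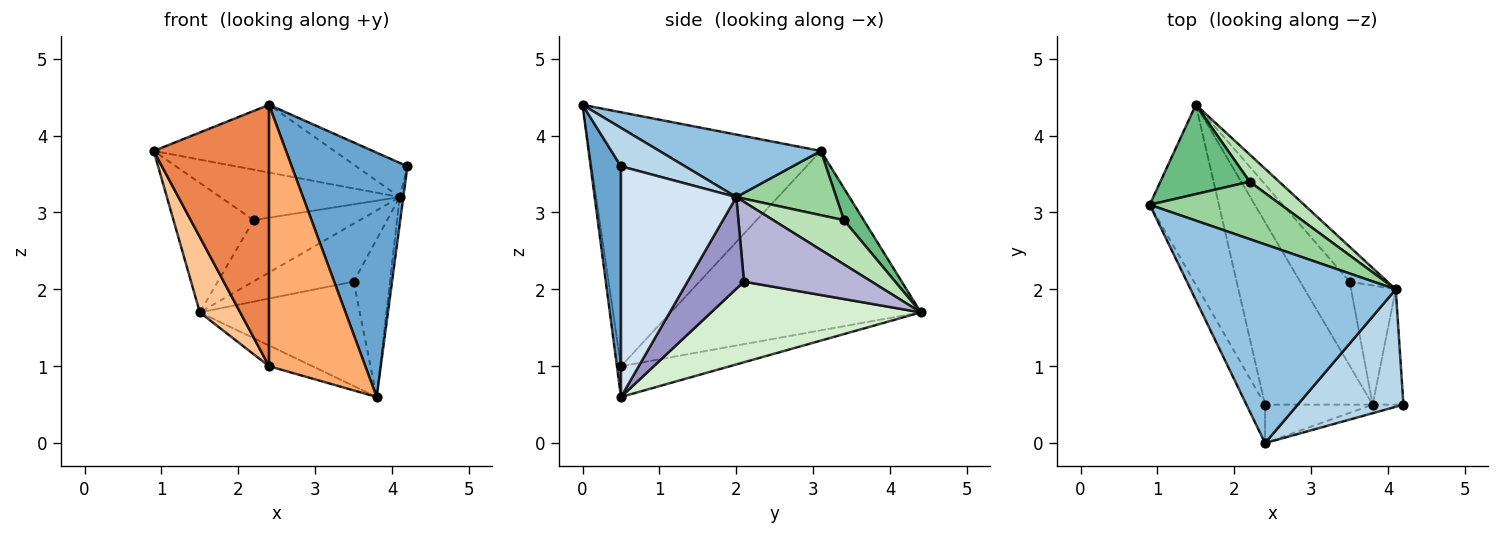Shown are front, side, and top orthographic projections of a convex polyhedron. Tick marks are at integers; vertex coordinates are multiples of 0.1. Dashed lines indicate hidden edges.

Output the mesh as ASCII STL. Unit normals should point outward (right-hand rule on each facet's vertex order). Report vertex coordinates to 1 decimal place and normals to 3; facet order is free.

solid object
 facet normal 0.254 -0.967 -0.034
  outer loop
   vertex 3.8 0.5 0.6
   vertex 4.2 0.5 3.6
   vertex 2.4 0.0 4.4
  endloop
 endfacet
 facet normal 0.277 0.310 0.909
  outer loop
   vertex 4.1 2.0 3.2
   vertex 0.9 3.1 3.8
   vertex 2.4 0.0 4.4
  endloop
 endfacet
 facet normal 0.330 0.264 0.907
  outer loop
   vertex 4.1 2.0 3.2
   vertex 2.4 0.0 4.4
   vertex 4.2 0.5 3.6
  endloop
 endfacet
 facet normal 0.991 0.031 -0.132
  outer loop
   vertex 4.1 2.0 3.2
   vertex 4.2 0.5 3.6
   vertex 3.8 0.5 0.6
  endloop
 endfacet
 facet normal -0.893 -0.445 -0.065
  outer loop
   vertex 2.4 0.5 1.0
   vertex 2.4 0.0 4.4
   vertex 0.9 3.1 3.8
  endloop
 endfacet
 facet normal -0.042 -0.989 -0.145
  outer loop
   vertex 2.4 0.5 1.0
   vertex 3.8 0.5 0.6
   vertex 2.4 0.0 4.4
  endloop
 endfacet
 facet normal -0.923 -0.149 -0.356
  outer loop
   vertex 2.4 0.5 1.0
   vertex 0.9 3.1 3.8
   vertex 1.5 4.4 1.7
  endloop
 endfacet
 facet normal -0.273 0.109 -0.956
  outer loop
   vertex 2.4 0.5 1.0
   vertex 1.5 4.4 1.7
   vertex 3.8 0.5 0.6
  endloop
 endfacet
 facet normal 0.199 0.807 0.556
  outer loop
   vertex 2.2 3.4 2.9
   vertex 1.5 4.4 1.7
   vertex 0.9 3.1 3.8
  endloop
 endfacet
 facet normal 0.345 0.619 0.705
  outer loop
   vertex 2.2 3.4 2.9
   vertex 0.9 3.1 3.8
   vertex 4.1 2.0 3.2
  endloop
 endfacet
 facet normal 0.520 0.780 0.347
  outer loop
   vertex 2.2 3.4 2.9
   vertex 4.1 2.0 3.2
   vertex 1.5 4.4 1.7
  endloop
 endfacet
 facet normal 0.715 0.545 -0.439
  outer loop
   vertex 3.5 2.1 2.1
   vertex 3.8 0.5 0.6
   vertex 1.5 4.4 1.7
  endloop
 endfacet
 facet normal 0.778 0.501 -0.379
  outer loop
   vertex 3.5 2.1 2.1
   vertex 4.1 2.0 3.2
   vertex 3.8 0.5 0.6
  endloop
 endfacet
 facet normal 0.736 0.580 -0.349
  outer loop
   vertex 3.5 2.1 2.1
   vertex 1.5 4.4 1.7
   vertex 4.1 2.0 3.2
  endloop
 endfacet
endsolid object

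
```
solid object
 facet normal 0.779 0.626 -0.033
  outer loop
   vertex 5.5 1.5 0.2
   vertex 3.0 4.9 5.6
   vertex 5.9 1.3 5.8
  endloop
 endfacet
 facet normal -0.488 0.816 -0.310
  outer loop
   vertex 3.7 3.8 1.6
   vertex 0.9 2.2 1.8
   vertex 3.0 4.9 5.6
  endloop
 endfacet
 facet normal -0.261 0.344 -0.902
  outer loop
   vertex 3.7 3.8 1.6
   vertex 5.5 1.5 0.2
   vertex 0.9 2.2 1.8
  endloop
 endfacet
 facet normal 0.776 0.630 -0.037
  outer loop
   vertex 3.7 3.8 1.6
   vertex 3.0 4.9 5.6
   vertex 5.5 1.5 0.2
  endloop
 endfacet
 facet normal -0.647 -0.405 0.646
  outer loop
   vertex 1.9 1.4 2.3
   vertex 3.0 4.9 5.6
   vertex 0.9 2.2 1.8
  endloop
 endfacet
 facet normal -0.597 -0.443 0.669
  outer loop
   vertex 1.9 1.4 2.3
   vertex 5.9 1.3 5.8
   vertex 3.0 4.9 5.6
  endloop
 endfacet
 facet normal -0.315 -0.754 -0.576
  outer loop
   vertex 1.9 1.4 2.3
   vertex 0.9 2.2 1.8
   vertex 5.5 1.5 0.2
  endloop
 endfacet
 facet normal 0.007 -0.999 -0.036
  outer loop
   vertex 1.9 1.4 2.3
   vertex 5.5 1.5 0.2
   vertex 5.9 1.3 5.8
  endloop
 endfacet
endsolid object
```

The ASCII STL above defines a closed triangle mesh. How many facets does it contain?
8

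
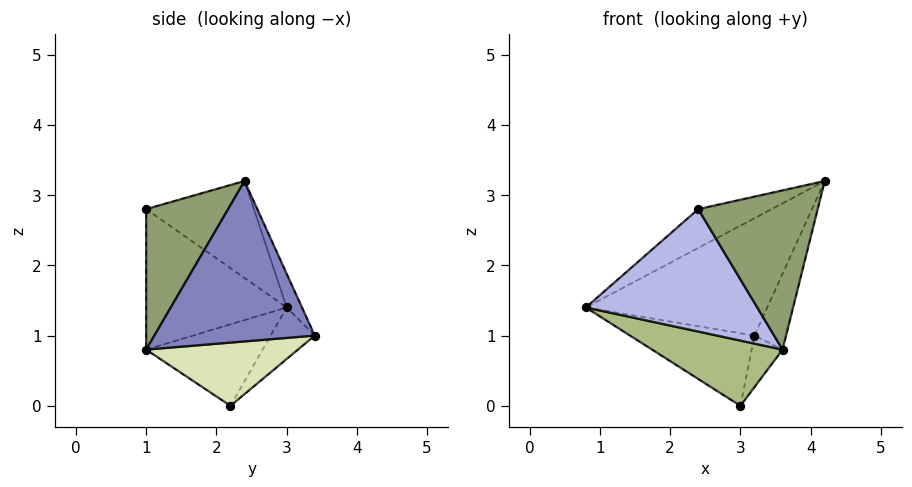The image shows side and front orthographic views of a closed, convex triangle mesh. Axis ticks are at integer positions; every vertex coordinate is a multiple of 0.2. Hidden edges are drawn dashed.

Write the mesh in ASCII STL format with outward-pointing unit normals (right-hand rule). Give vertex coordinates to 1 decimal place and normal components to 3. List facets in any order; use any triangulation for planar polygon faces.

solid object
 facet normal -0.076 0.894 0.441
  outer loop
   vertex 3.2 3.4 1.0
   vertex 0.8 3.0 1.4
   vertex 4.2 2.4 3.2
  endloop
 endfacet
 facet normal 0.924 0.182 -0.337
  outer loop
   vertex 3.2 3.4 1.0
   vertex 4.2 2.4 3.2
   vertex 3.6 1.0 0.8
  endloop
 endfacet
 facet normal -0.410 0.279 0.868
  outer loop
   vertex 2.4 1.0 2.8
   vertex 4.2 2.4 3.2
   vertex 0.8 3.0 1.4
  endloop
 endfacet
 facet normal -0.593 -0.723 -0.356
  outer loop
   vertex 2.4 1.0 2.8
   vertex 0.8 3.0 1.4
   vertex 3.6 1.0 0.8
  endloop
 endfacet
 facet normal 0.536 -0.781 0.321
  outer loop
   vertex 2.4 1.0 2.8
   vertex 3.6 1.0 0.8
   vertex 4.2 2.4 3.2
  endloop
 endfacet
 facet normal -0.566 -0.634 -0.527
  outer loop
   vertex 3.0 2.2 0.0
   vertex 3.6 1.0 0.8
   vertex 0.8 3.0 1.4
  endloop
 endfacet
 facet normal -0.229 0.645 -0.729
  outer loop
   vertex 3.0 2.2 0.0
   vertex 0.8 3.0 1.4
   vertex 3.2 3.4 1.0
  endloop
 endfacet
 facet normal 0.898 0.183 -0.399
  outer loop
   vertex 3.0 2.2 0.0
   vertex 3.2 3.4 1.0
   vertex 3.6 1.0 0.8
  endloop
 endfacet
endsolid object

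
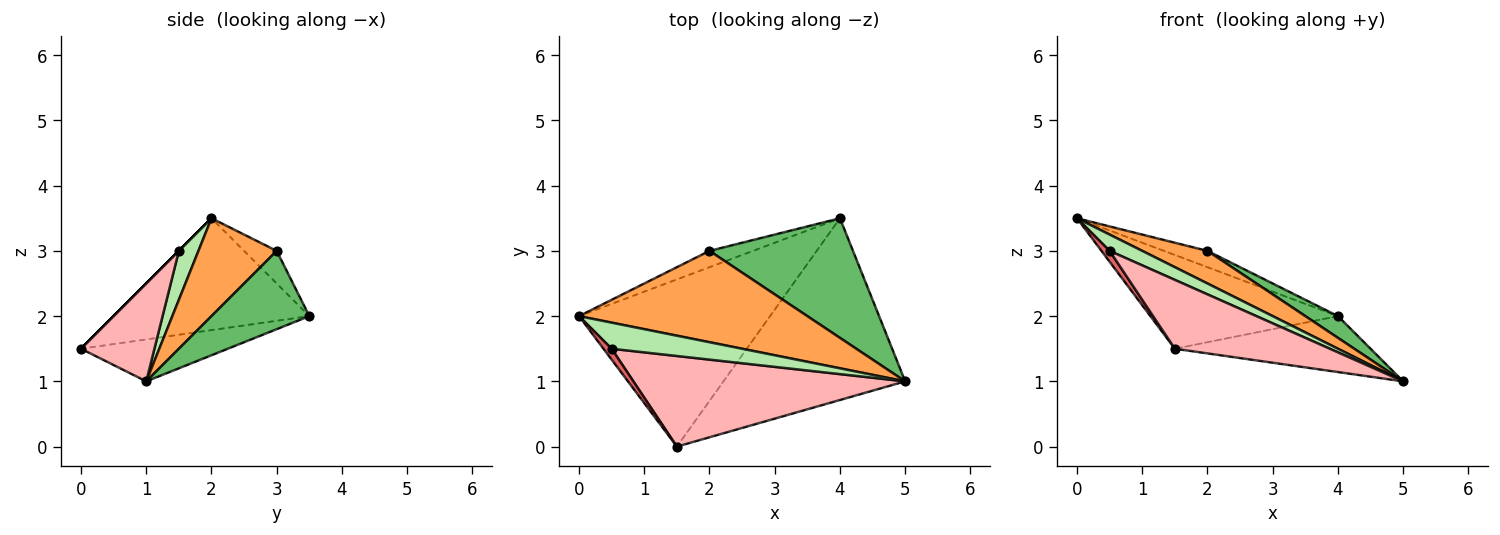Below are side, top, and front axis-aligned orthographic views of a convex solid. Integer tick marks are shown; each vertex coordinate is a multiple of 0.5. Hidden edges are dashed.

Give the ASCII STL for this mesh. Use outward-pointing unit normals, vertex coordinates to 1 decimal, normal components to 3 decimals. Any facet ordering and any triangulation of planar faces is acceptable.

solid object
 facet normal -0.455 0.436 -0.777
  outer loop
   vertex 1.5 0.0 1.5
   vertex 0.0 2.0 3.5
   vertex 4.0 3.5 2.0
  endloop
 endfacet
 facet normal -0.215 0.287 -0.933
  outer loop
   vertex 1.5 0.0 1.5
   vertex 4.0 3.5 2.0
   vertex 5.0 1.0 1.0
  endloop
 endfacet
 facet normal 0.374 -0.312 0.873
  outer loop
   vertex 2.0 3.0 3.0
   vertex 0.0 2.0 3.5
   vertex 5.0 1.0 1.0
  endloop
 endfacet
 facet normal -0.469 0.625 -0.625
  outer loop
   vertex 2.0 3.0 3.0
   vertex 4.0 3.5 2.0
   vertex 0.0 2.0 3.5
  endloop
 endfacet
 facet normal 0.473 -0.158 0.867
  outer loop
   vertex 2.0 3.0 3.0
   vertex 5.0 1.0 1.0
   vertex 4.0 3.5 2.0
  endloop
 endfacet
 facet normal 0.303 -0.505 0.808
  outer loop
   vertex 0.5 1.5 3.0
   vertex 5.0 1.0 1.0
   vertex 0.0 2.0 3.5
  endloop
 endfacet
 facet normal 0.000 -0.707 0.707
  outer loop
   vertex 0.5 1.5 3.0
   vertex 0.0 2.0 3.5
   vertex 1.5 0.0 1.5
  endloop
 endfacet
 facet normal 0.276 -0.582 0.765
  outer loop
   vertex 0.5 1.5 3.0
   vertex 1.5 0.0 1.5
   vertex 5.0 1.0 1.0
  endloop
 endfacet
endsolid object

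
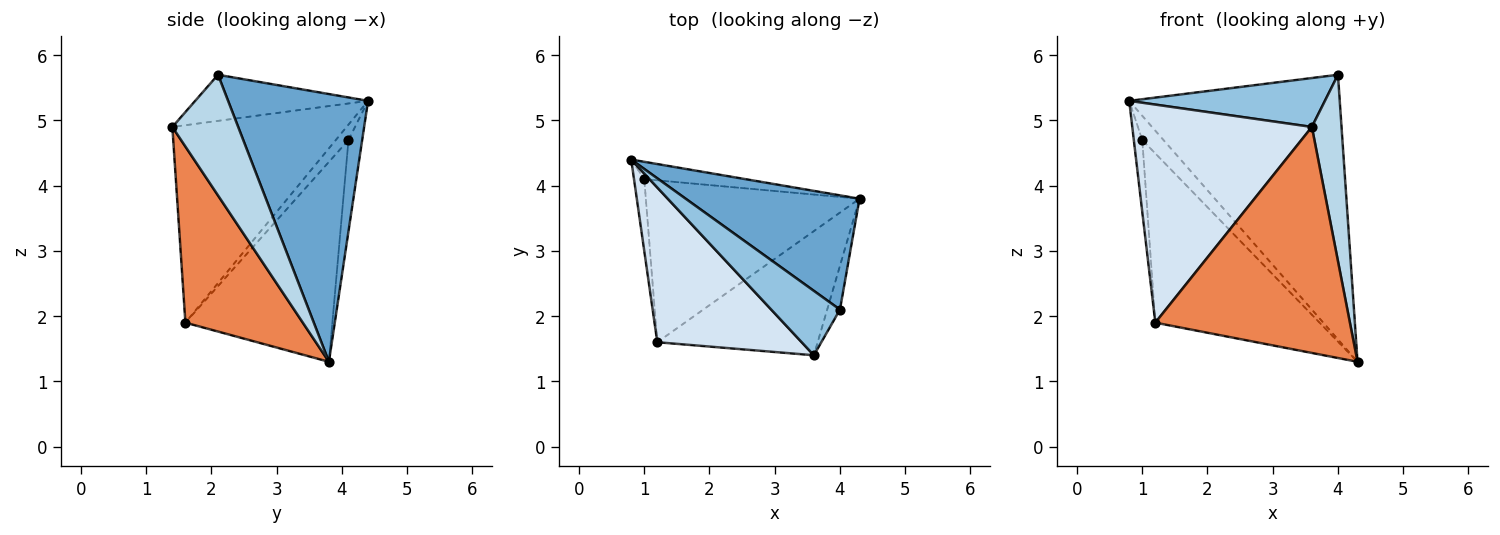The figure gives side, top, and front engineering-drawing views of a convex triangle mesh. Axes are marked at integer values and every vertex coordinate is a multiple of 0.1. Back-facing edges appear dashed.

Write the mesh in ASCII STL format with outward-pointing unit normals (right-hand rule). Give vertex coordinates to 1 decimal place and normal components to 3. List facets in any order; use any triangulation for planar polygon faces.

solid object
 facet normal 0.521 0.784 0.338
  outer loop
   vertex 4.0 2.1 5.7
   vertex 4.3 3.8 1.3
   vertex 0.8 4.4 5.3
  endloop
 endfacet
 facet normal -0.471 -0.533 0.702
  outer loop
   vertex 4.0 2.1 5.7
   vertex 0.8 4.4 5.3
   vertex 3.6 1.4 4.9
  endloop
 endfacet
 facet normal 0.908 -0.409 -0.096
  outer loop
   vertex 4.0 2.1 5.7
   vertex 3.6 1.4 4.9
   vertex 4.3 3.8 1.3
  endloop
 endfacet
 facet normal -0.620 -0.640 0.454
  outer loop
   vertex 1.2 1.6 1.9
   vertex 3.6 1.4 4.9
   vertex 0.8 4.4 5.3
  endloop
 endfacet
 facet normal 0.467 -0.775 -0.426
  outer loop
   vertex 1.2 1.6 1.9
   vertex 4.3 3.8 1.3
   vertex 3.6 1.4 4.9
  endloop
 endfacet
 facet normal -0.465 0.720 -0.515
  outer loop
   vertex 1.0 4.1 4.7
   vertex 0.8 4.4 5.3
   vertex 4.3 3.8 1.3
  endloop
 endfacet
 facet normal -0.728 0.485 -0.485
  outer loop
   vertex 1.0 4.1 4.7
   vertex 1.2 1.6 1.9
   vertex 0.8 4.4 5.3
  endloop
 endfacet
 facet normal -0.543 0.607 -0.581
  outer loop
   vertex 1.0 4.1 4.7
   vertex 4.3 3.8 1.3
   vertex 1.2 1.6 1.9
  endloop
 endfacet
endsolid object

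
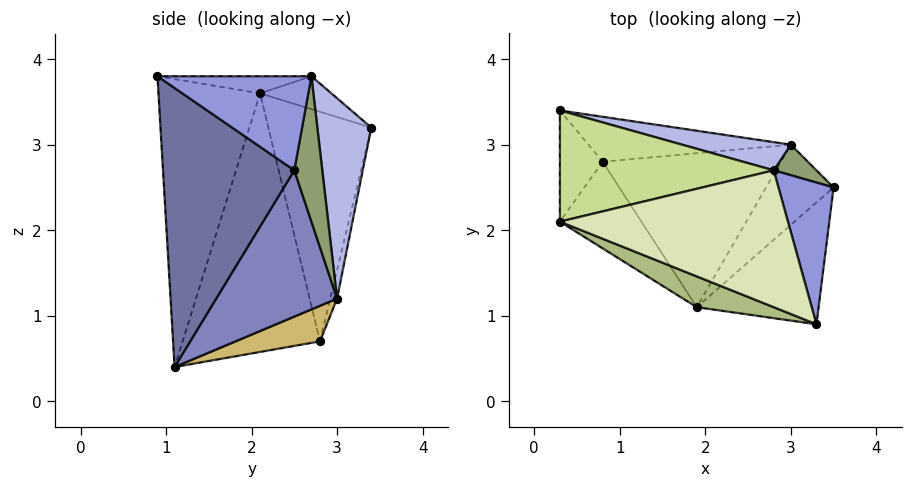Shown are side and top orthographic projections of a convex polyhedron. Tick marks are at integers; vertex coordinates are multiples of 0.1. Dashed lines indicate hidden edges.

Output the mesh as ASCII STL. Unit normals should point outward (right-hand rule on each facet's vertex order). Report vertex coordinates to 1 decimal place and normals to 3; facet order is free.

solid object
 facet normal 0.854 -0.363 -0.373
  outer loop
   vertex 3.3 0.9 3.8
   vertex 1.9 1.1 0.4
   vertex 3.5 2.5 2.7
  endloop
 endfacet
 facet normal 0.857 -0.330 -0.396
  outer loop
   vertex 3.0 3.0 1.2
   vertex 3.5 2.5 2.7
   vertex 1.9 1.1 0.4
  endloop
 endfacet
 facet normal 0.839 0.233 0.492
  outer loop
   vertex 2.8 2.7 3.8
   vertex 3.3 0.9 3.8
   vertex 3.5 2.5 2.7
  endloop
 endfacet
 facet normal 0.238 0.962 0.129
  outer loop
   vertex 2.8 2.7 3.8
   vertex 3.0 3.0 1.2
   vertex 0.3 3.4 3.2
  endloop
 endfacet
 facet normal 0.465 0.875 0.137
  outer loop
   vertex 2.8 2.7 3.8
   vertex 3.5 2.5 2.7
   vertex 3.0 3.0 1.2
  endloop
 endfacet
 facet normal -0.375 -0.921 0.100
  outer loop
   vertex 0.3 2.1 3.6
   vertex 1.9 1.1 0.4
   vertex 3.3 0.9 3.8
  endloop
 endfacet
 facet normal -0.145 0.291 0.946
  outer loop
   vertex 0.3 2.1 3.6
   vertex 2.8 2.7 3.8
   vertex 0.3 3.4 3.2
  endloop
 endfacet
 facet normal -0.075 -0.021 0.997
  outer loop
   vertex 0.3 2.1 3.6
   vertex 3.3 0.9 3.8
   vertex 2.8 2.7 3.8
  endloop
 endfacet
 facet normal -0.034 0.970 -0.240
  outer loop
   vertex 0.8 2.8 0.7
   vertex 0.3 3.4 3.2
   vertex 3.0 3.0 1.2
  endloop
 endfacet
 facet normal 0.187 0.287 -0.939
  outer loop
   vertex 0.8 2.8 0.7
   vertex 3.0 3.0 1.2
   vertex 1.9 1.1 0.4
  endloop
 endfacet
 facet normal -0.982 -0.056 -0.183
  outer loop
   vertex 0.8 2.8 0.7
   vertex 0.3 2.1 3.6
   vertex 0.3 3.4 3.2
  endloop
 endfacet
 facet normal -0.831 -0.491 -0.262
  outer loop
   vertex 0.8 2.8 0.7
   vertex 1.9 1.1 0.4
   vertex 0.3 2.1 3.6
  endloop
 endfacet
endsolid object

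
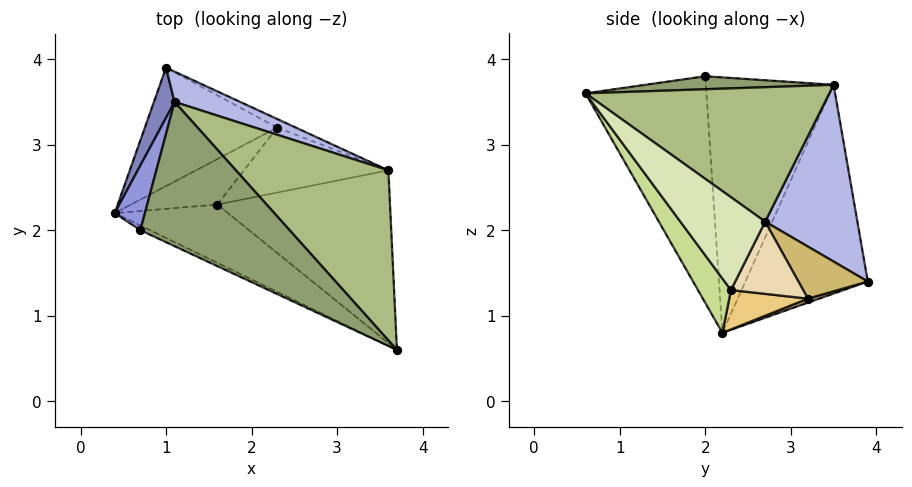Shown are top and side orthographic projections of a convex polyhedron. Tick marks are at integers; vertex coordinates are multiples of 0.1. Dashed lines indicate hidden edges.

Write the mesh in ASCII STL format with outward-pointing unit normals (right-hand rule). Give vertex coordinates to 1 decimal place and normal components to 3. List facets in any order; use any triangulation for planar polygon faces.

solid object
 facet normal -0.424 -0.906 -0.018
  outer loop
   vertex 0.7 2.0 3.8
   vertex 0.4 2.2 0.8
   vertex 3.7 0.6 3.6
  endloop
 endfacet
 facet normal -0.949 0.302 0.094
  outer loop
   vertex 1.1 3.5 3.7
   vertex 1.0 3.9 1.4
   vertex 0.4 2.2 0.8
  endloop
 endfacet
 facet normal -0.958 0.263 0.113
  outer loop
   vertex 1.1 3.5 3.7
   vertex 0.4 2.2 0.8
   vertex 0.7 2.0 3.8
  endloop
 endfacet
 facet normal 0.383 0.913 0.142
  outer loop
   vertex 1.1 3.5 3.7
   vertex 3.6 2.7 2.1
   vertex 1.0 3.9 1.4
  endloop
 endfacet
 facet normal 0.087 0.043 0.995
  outer loop
   vertex 1.1 3.5 3.7
   vertex 0.7 2.0 3.8
   vertex 3.7 0.6 3.6
  endloop
 endfacet
 facet normal 0.575 0.493 0.652
  outer loop
   vertex 1.1 3.5 3.7
   vertex 3.7 0.6 3.6
   vertex 3.6 2.7 2.1
  endloop
 endfacet
 facet normal 0.357 -0.565 -0.744
  outer loop
   vertex 1.6 2.3 1.3
   vertex 3.7 0.6 3.6
   vertex 0.4 2.2 0.8
  endloop
 endfacet
 facet normal 0.405 -0.519 -0.753
  outer loop
   vertex 1.6 2.3 1.3
   vertex 3.6 2.7 2.1
   vertex 3.7 0.6 3.6
  endloop
 endfacet
 facet normal 0.029 0.324 -0.946
  outer loop
   vertex 2.3 3.2 1.2
   vertex 0.4 2.2 0.8
   vertex 1.0 3.9 1.4
  endloop
 endfacet
 facet normal 0.449 0.879 -0.160
  outer loop
   vertex 2.3 3.2 1.2
   vertex 1.0 3.9 1.4
   vertex 3.6 2.7 2.1
  endloop
 endfacet
 facet normal 0.382 -0.390 -0.838
  outer loop
   vertex 2.3 3.2 1.2
   vertex 1.6 2.3 1.3
   vertex 0.4 2.2 0.8
  endloop
 endfacet
 facet normal 0.408 -0.408 -0.816
  outer loop
   vertex 2.3 3.2 1.2
   vertex 3.6 2.7 2.1
   vertex 1.6 2.3 1.3
  endloop
 endfacet
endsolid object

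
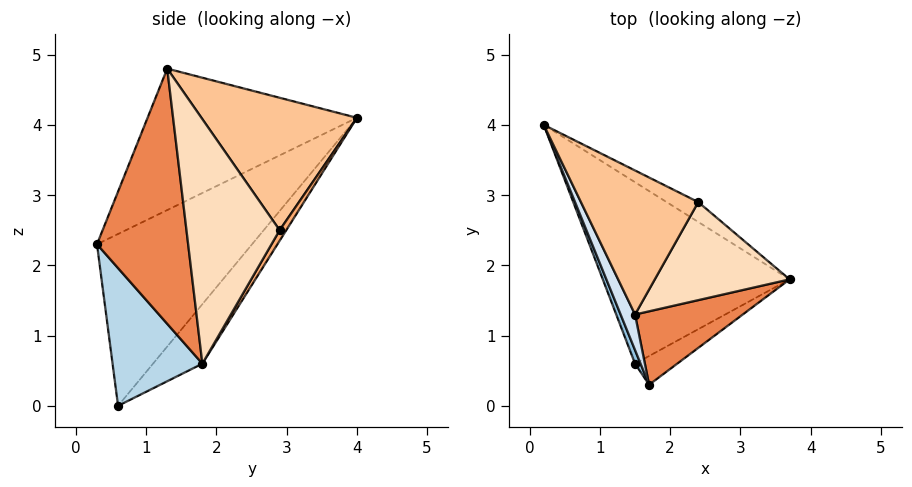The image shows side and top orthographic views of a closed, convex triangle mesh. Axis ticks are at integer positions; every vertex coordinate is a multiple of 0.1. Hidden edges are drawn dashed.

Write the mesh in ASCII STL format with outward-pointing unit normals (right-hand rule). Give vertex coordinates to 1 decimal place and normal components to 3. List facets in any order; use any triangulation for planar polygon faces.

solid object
 facet normal -0.211 0.718 -0.663
  outer loop
   vertex 1.5 0.6 0.0
   vertex 0.2 4.0 4.1
   vertex 3.7 1.8 0.6
  endloop
 endfacet
 facet normal -0.921 -0.388 0.030
  outer loop
   vertex 1.5 0.6 0.0
   vertex 1.7 0.3 2.3
   vertex 0.2 4.0 4.1
  endloop
 endfacet
 facet normal 0.505 -0.849 -0.155
  outer loop
   vertex 1.5 0.6 0.0
   vertex 3.7 1.8 0.6
   vertex 1.7 0.3 2.3
  endloop
 endfacet
 facet normal -0.906 -0.412 0.092
  outer loop
   vertex 1.5 1.3 4.8
   vertex 0.2 4.0 4.1
   vertex 1.7 0.3 2.3
  endloop
 endfacet
 facet normal 0.724 -0.619 0.305
  outer loop
   vertex 1.5 1.3 4.8
   vertex 1.7 0.3 2.3
   vertex 3.7 1.8 0.6
  endloop
 endfacet
 facet normal 0.141 0.896 -0.422
  outer loop
   vertex 2.4 2.9 2.5
   vertex 3.7 1.8 0.6
   vertex 0.2 4.0 4.1
  endloop
 endfacet
 facet normal 0.661 0.470 0.585
  outer loop
   vertex 2.4 2.9 2.5
   vertex 0.2 4.0 4.1
   vertex 1.5 1.3 4.8
  endloop
 endfacet
 facet normal 0.859 0.197 0.473
  outer loop
   vertex 2.4 2.9 2.5
   vertex 1.5 1.3 4.8
   vertex 3.7 1.8 0.6
  endloop
 endfacet
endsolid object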